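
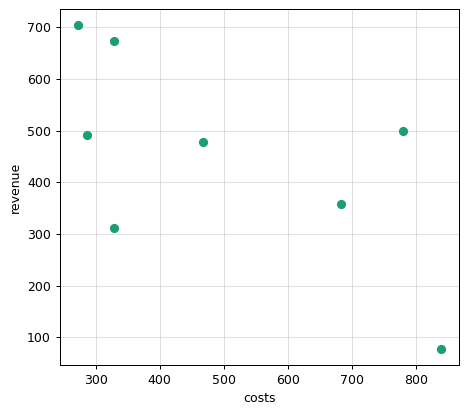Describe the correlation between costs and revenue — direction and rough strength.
negative, moderate

Points are negatively correlated; moderate (|r| ≈ 0.6).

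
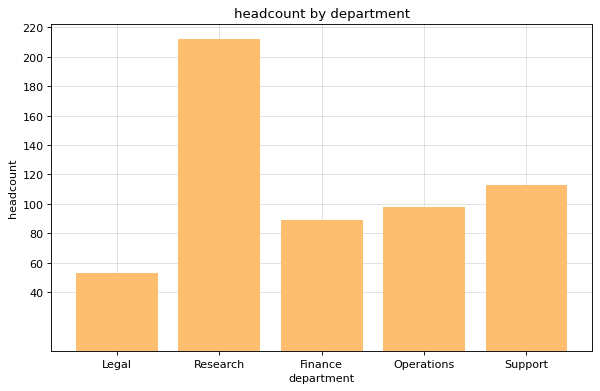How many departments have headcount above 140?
Above 140: Research.

1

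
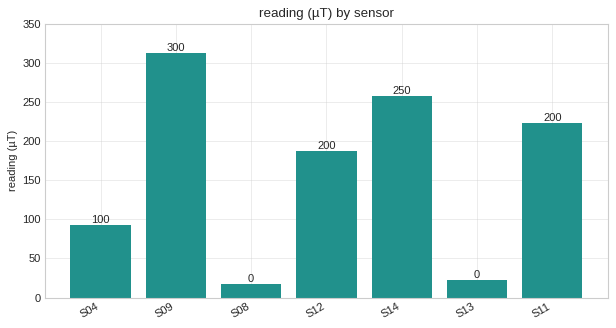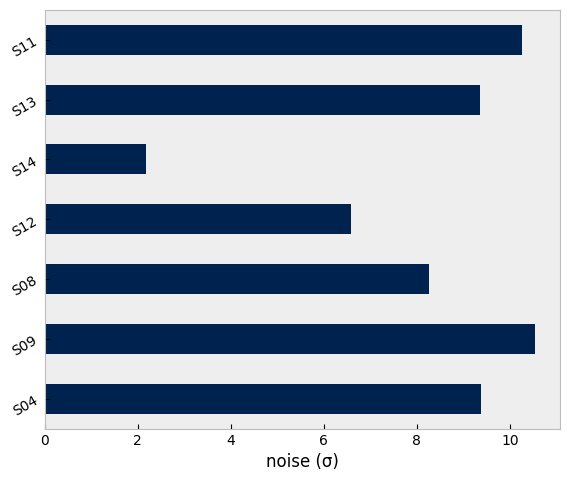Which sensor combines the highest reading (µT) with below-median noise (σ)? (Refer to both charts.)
S14

Chart 2 median noise (σ) ≈ 9; below-median sensors: S08, S12, S14. Among those, S14 has the highest reading (µT) (≈ 250).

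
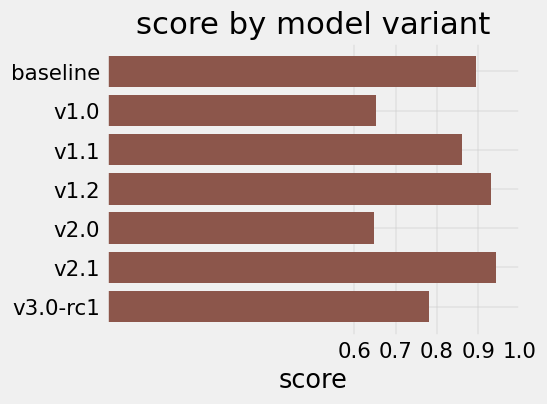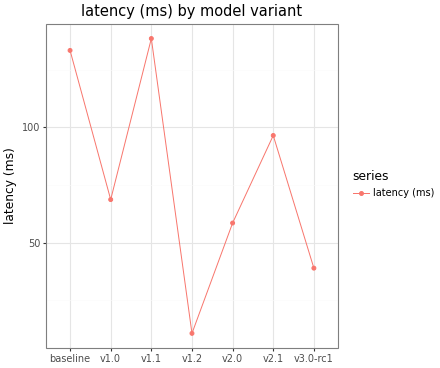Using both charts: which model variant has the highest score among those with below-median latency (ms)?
Chart 2 median latency (ms) ≈ 60; below-median model variants: v1.2, v2.0, v3.0-rc1. Among those, v1.2 has the highest score (≈ 0.9).

v1.2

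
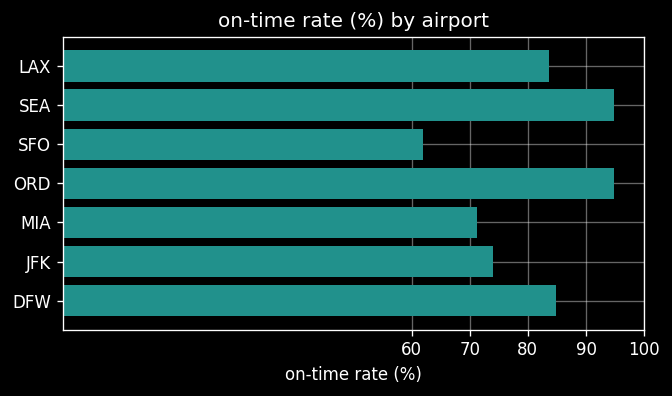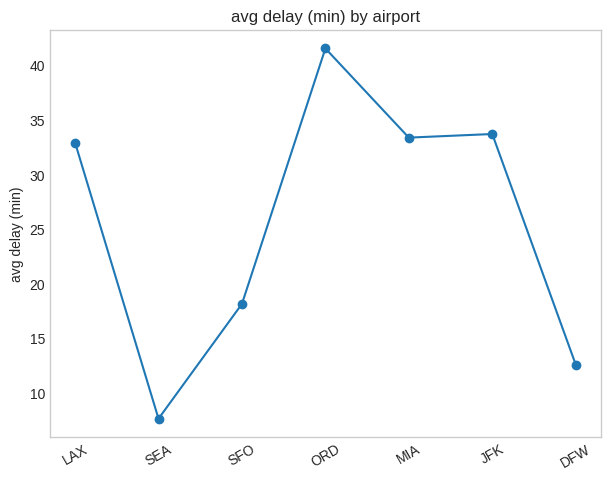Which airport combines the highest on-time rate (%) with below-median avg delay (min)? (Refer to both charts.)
SEA

Chart 2 median avg delay (min) ≈ 35; below-median airports: SEA, SFO, DFW. Among those, SEA has the highest on-time rate (%) (≈ 90).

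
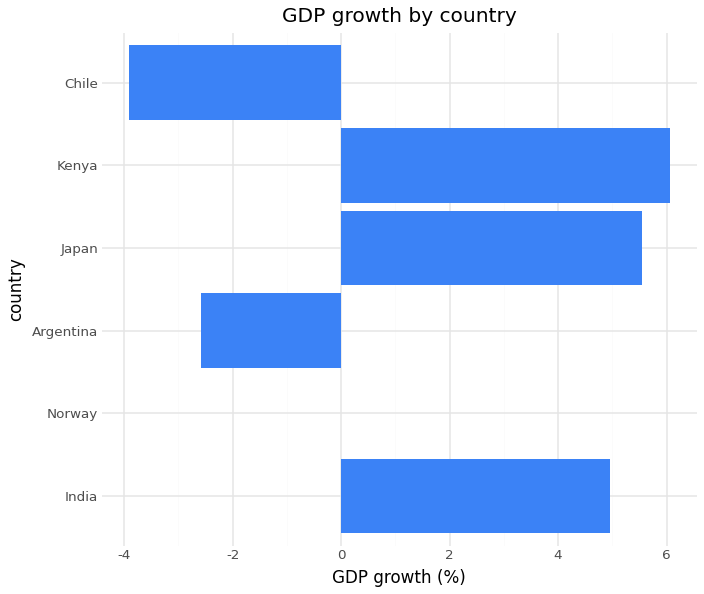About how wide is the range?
Max Kenya ≈ 6, min Chile ≈ -4; range ≈ 10.

≈ 10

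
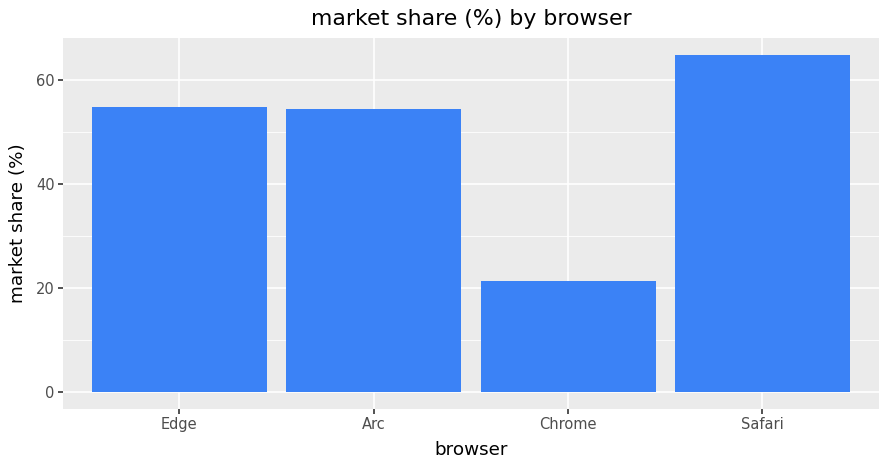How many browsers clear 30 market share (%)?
3

Above 30: Edge, Arc, Safari.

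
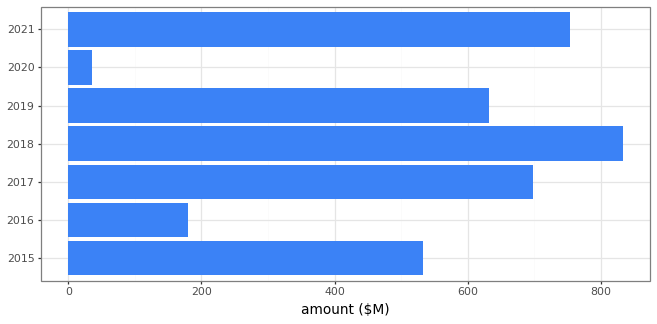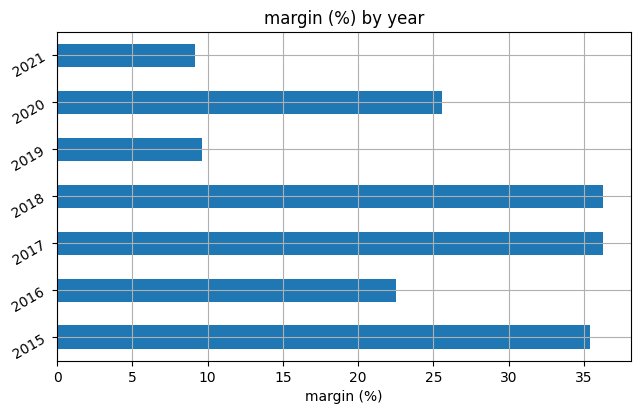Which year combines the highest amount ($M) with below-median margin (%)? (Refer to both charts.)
2021

Chart 2 median margin (%) ≈ 25; below-median years: 2016, 2019, 2021. Among those, 2021 has the highest amount ($M) (≈ 800).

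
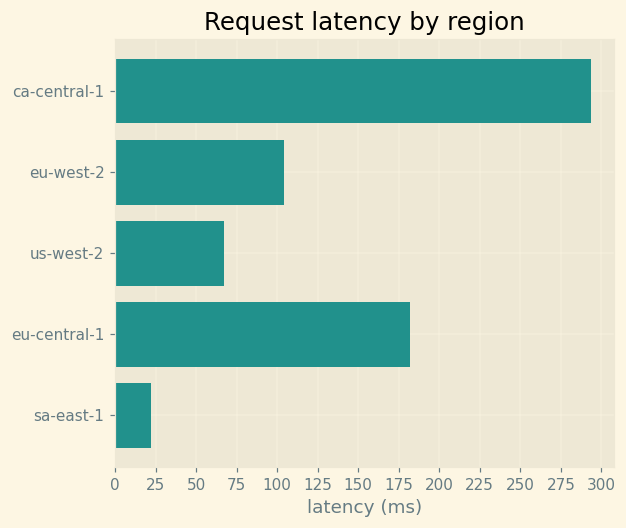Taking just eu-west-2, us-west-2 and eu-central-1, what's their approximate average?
≈ 117

(100 + 75 + 175) / 3 ≈ 117.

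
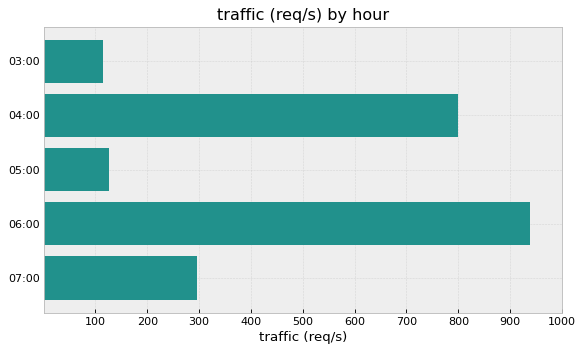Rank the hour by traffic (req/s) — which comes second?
04:00

Top 3: 06:00 ≈ 900, 04:00 ≈ 800, 07:00 ≈ 300.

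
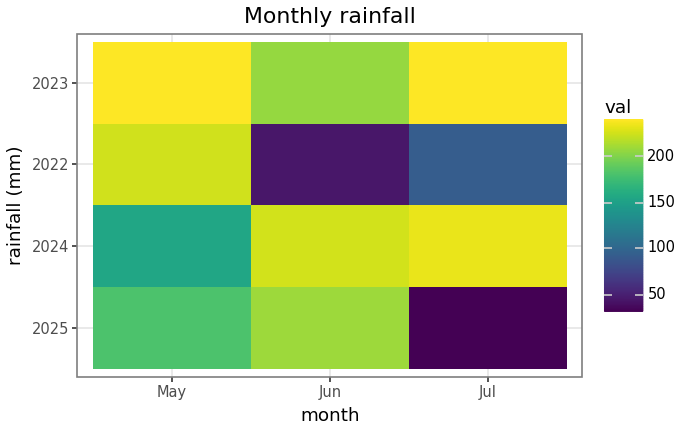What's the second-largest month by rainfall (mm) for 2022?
Top 3 for 2022: May ≈ 220, Jul ≈ 100, Jun ≈ 40.

Jul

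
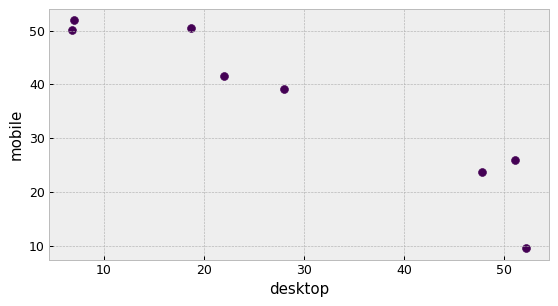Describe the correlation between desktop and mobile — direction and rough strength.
Points are negatively correlated; strong (|r| ≈ 0.9).

negative, strong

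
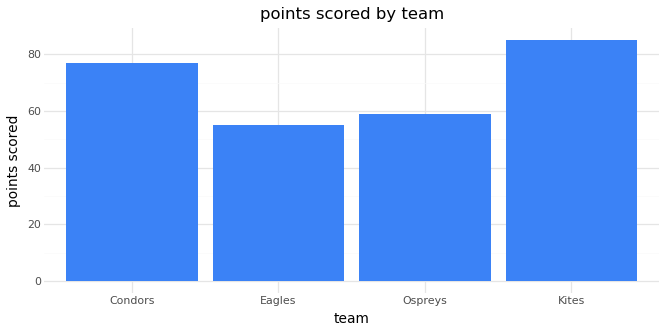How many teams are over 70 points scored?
Above 70: Condors, Kites.

2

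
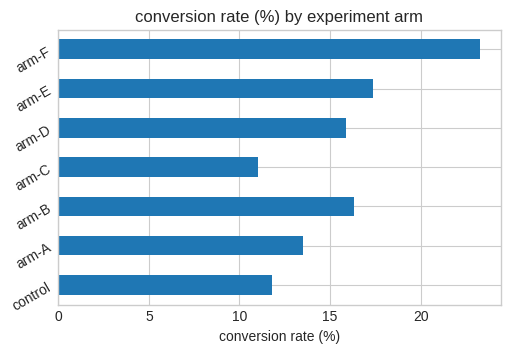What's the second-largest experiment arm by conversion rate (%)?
arm-E

Top 3: arm-F ≈ 24, arm-E ≈ 18, arm-B ≈ 16.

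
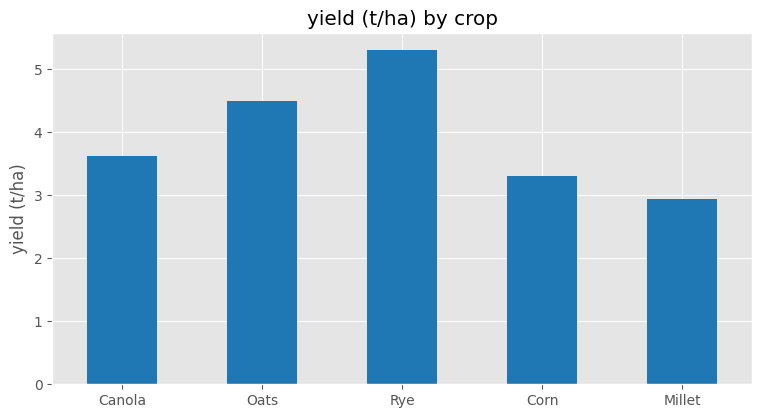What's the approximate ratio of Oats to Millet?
≈ 1.5×

Oats ≈ 4.5, Millet ≈ 3.0; 4.5/3.0 ≈ 1.5.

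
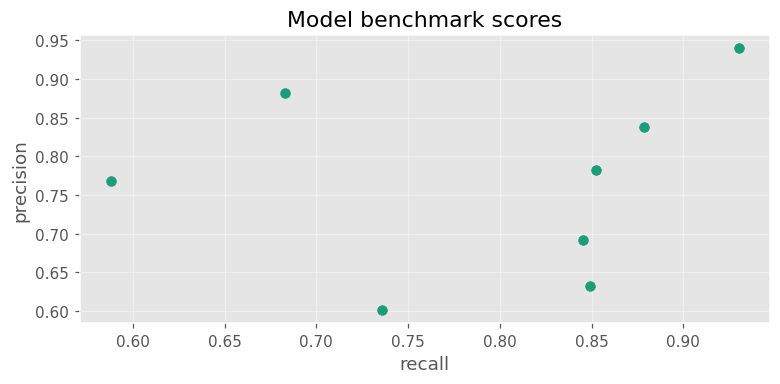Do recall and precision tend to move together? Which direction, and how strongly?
Points are roughly uncorrelated; weak (|r| ≈ 0.2).

no clear correlation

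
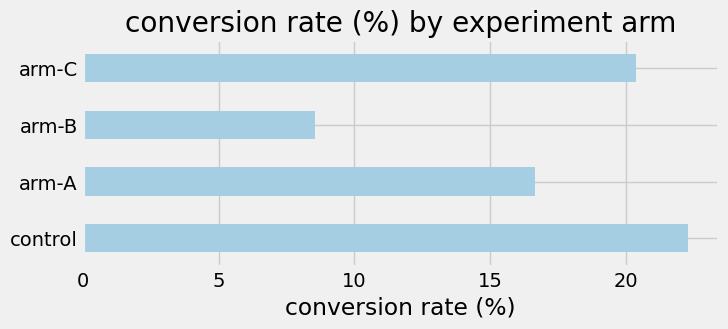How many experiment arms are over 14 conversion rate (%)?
Above 14: control, arm-A, arm-C.

3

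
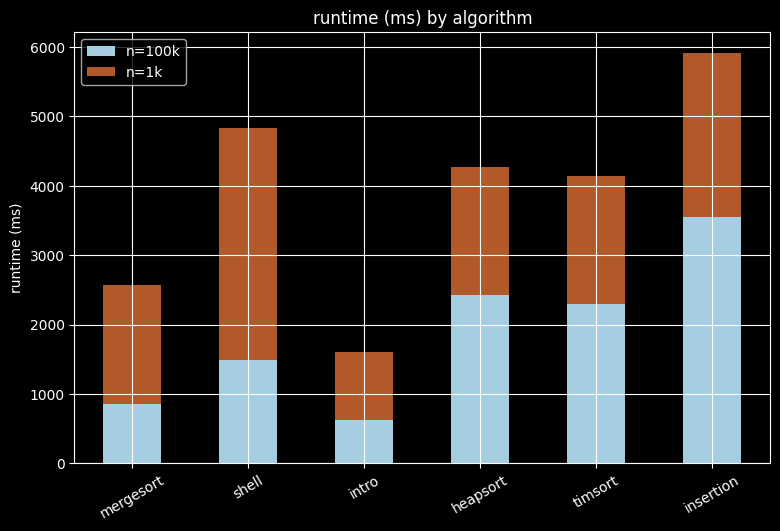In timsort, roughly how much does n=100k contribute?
n=100k top ≈ 2500, bottom ≈ 0; segment ≈ 2500.

≈ 2500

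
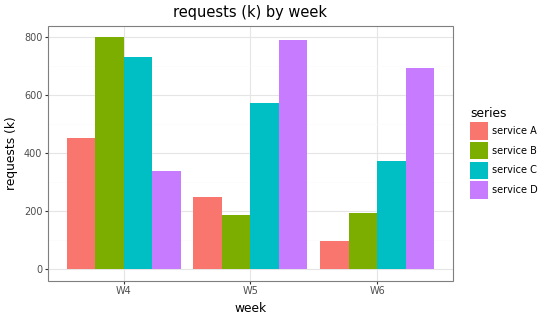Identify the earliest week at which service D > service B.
W5

W4: service D ≈ 300 vs service B ≈ 800 (not yet); W5: service D ≈ 800 vs service B ≈ 200 (first crossover).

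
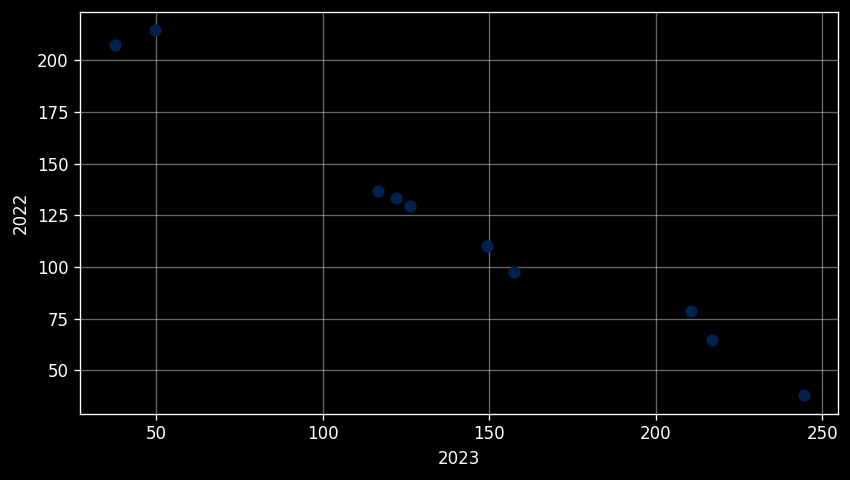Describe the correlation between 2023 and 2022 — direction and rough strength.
negative, strong

Points are negatively correlated; strong (|r| ≈ 1.0).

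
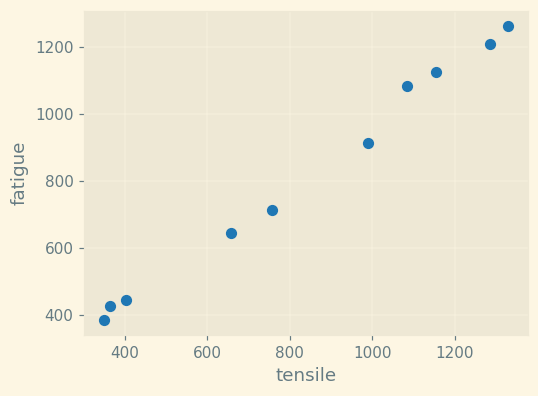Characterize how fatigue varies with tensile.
Points are positively correlated; strong (|r| ≈ 1.0).

positive, strong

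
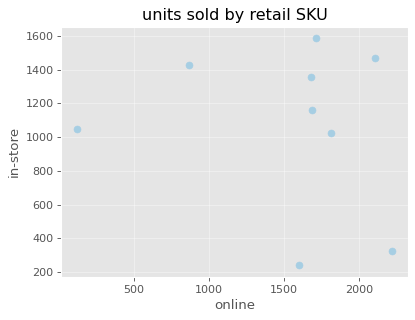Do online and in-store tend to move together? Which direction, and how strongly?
no clear correlation

Points are roughly uncorrelated; weak (|r| ≈ 0.2).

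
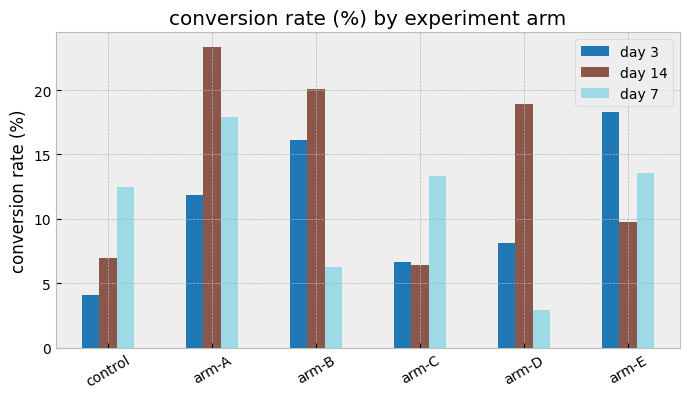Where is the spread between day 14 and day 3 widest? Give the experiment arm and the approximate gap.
arm-A: day 14 ≈ 24, day 3 ≈ 12 → gap ≈ 12. Next-largest (arm-D) is only ≈ 10.

arm-A, ≈ 12 %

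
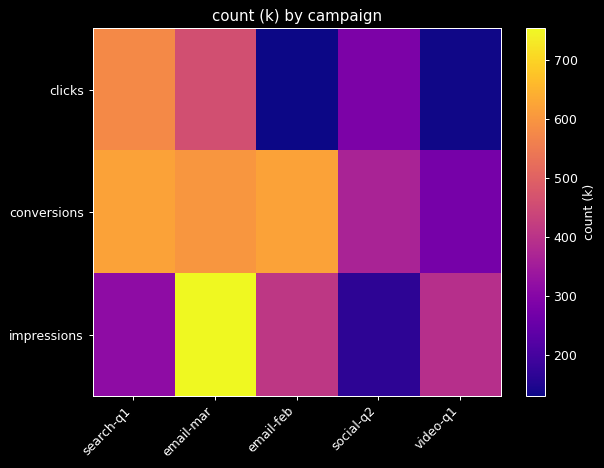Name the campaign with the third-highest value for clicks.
social-q2

Top 4 for clicks: search-q1 ≈ 600, email-mar ≈ 500, social-q2 ≈ 300, video-q1 ≈ 100.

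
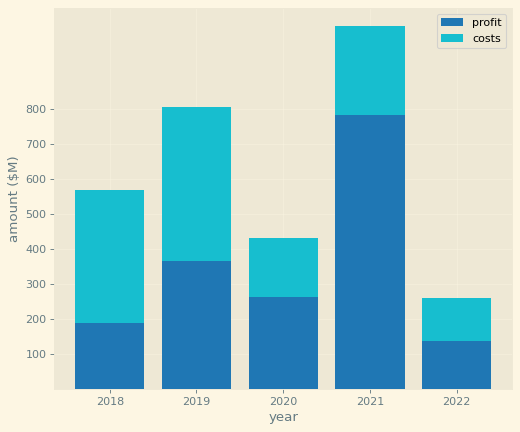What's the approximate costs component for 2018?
costs top ≈ 600, bottom ≈ 200; segment ≈ 400.

≈ 400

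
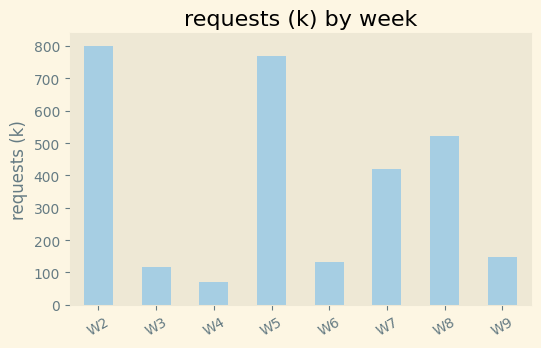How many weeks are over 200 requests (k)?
Above 200: W2, W5, W7, W8.

4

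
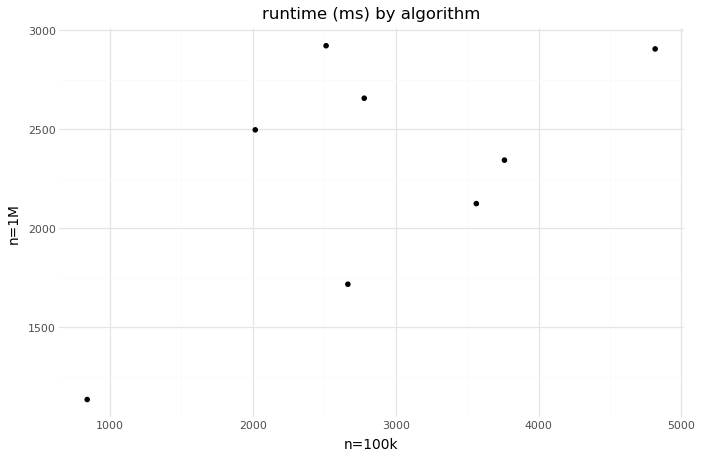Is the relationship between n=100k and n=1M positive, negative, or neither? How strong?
positive, moderate

Points are positively correlated; moderate (|r| ≈ 0.6).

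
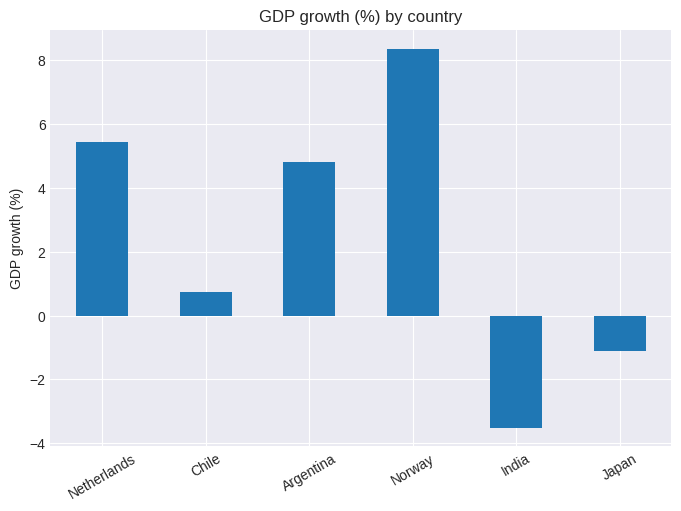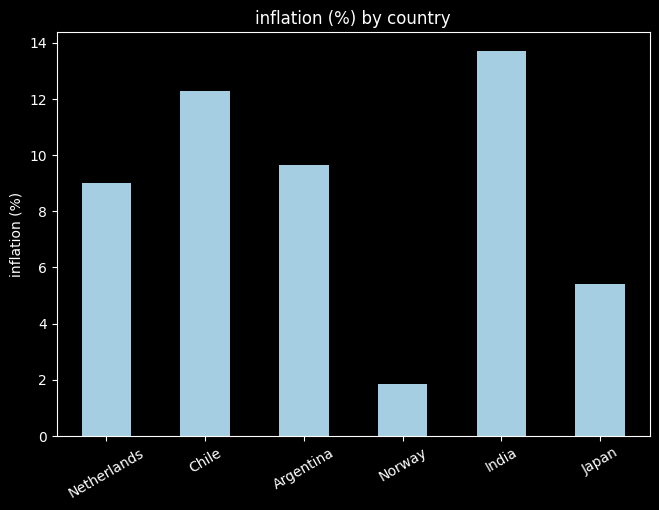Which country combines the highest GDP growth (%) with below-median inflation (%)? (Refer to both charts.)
Norway

Chart 2 median inflation (%) ≈ 10; below-median countries: Netherlands, Norway, Japan. Among those, Norway has the highest GDP growth (%) (≈ 8).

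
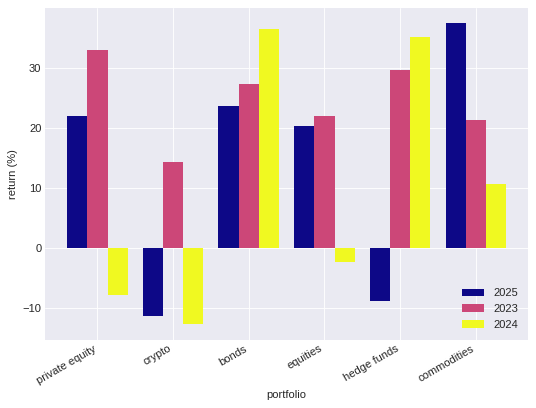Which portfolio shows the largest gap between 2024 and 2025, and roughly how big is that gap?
hedge funds: 2024 ≈ 35, 2025 ≈ -10 → gap ≈ 45. Next-largest (private equity) is only ≈ 30.

hedge funds, ≈ 45 %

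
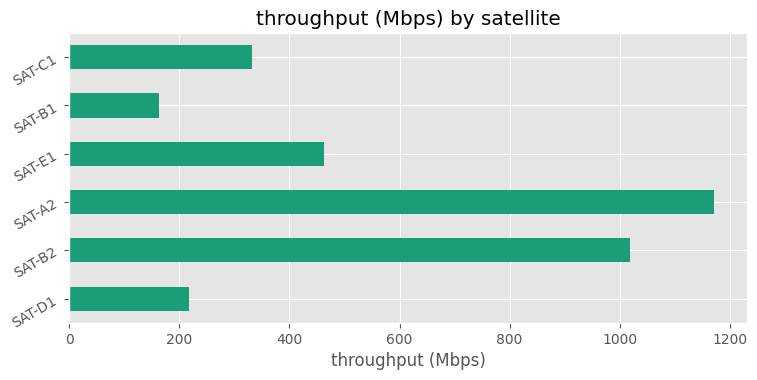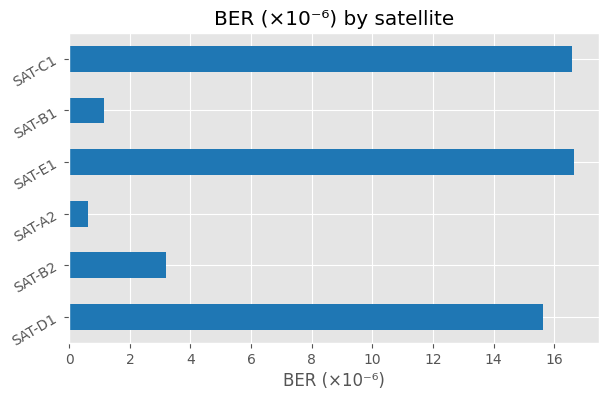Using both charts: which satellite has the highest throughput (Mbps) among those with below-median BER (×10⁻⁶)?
SAT-A2

Chart 2 median BER (×10⁻⁶) ≈ 10; below-median satellites: SAT-B2, SAT-A2, SAT-B1. Among those, SAT-A2 has the highest throughput (Mbps) (≈ 1200).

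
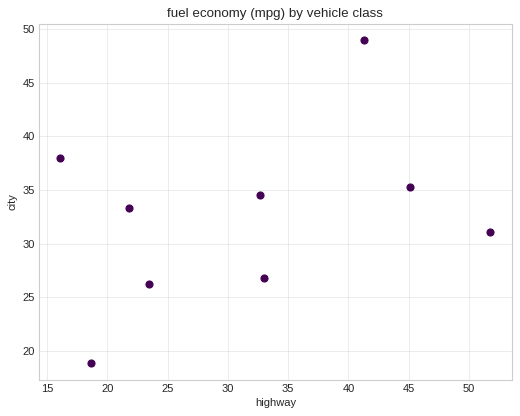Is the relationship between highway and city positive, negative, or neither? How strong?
positive, weak

Points are positively correlated; weak (|r| ≈ 0.3).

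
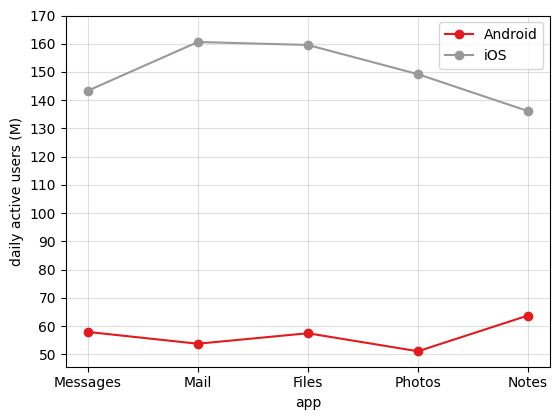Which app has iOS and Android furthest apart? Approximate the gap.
Mail: iOS ≈ 160, Android ≈ 50 → gap ≈ 110. Next-largest (Files) is only ≈ 100.

Mail, ≈ 110 M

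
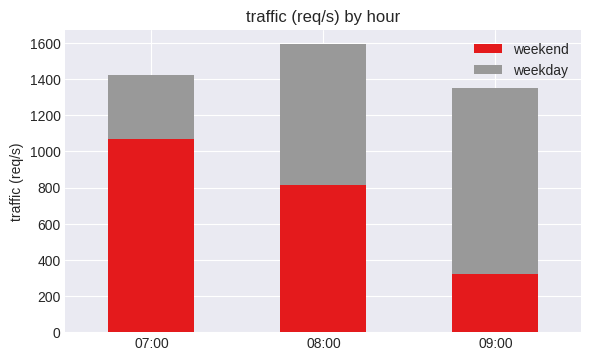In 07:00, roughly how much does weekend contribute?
weekend top ≈ 1000, bottom ≈ 0; segment ≈ 1000.

≈ 1000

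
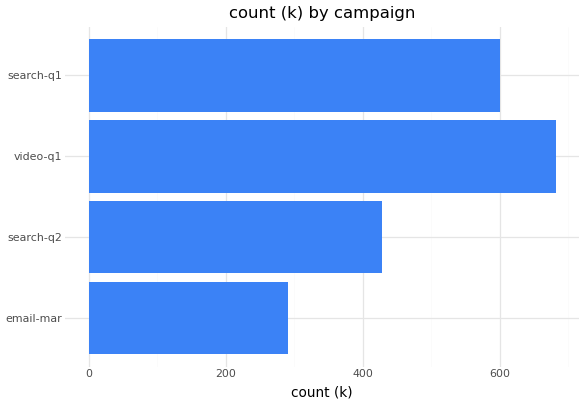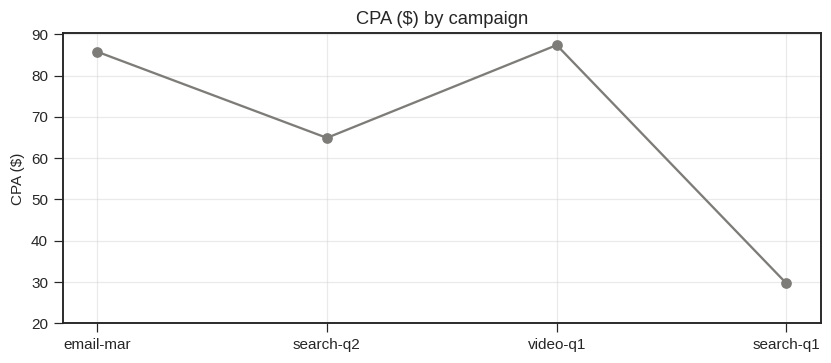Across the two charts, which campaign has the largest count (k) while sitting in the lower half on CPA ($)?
search-q1

Chart 2 median CPA ($) ≈ 80; below-median campaigns: search-q2, search-q1. Among those, search-q1 has the highest count (k) (≈ 600).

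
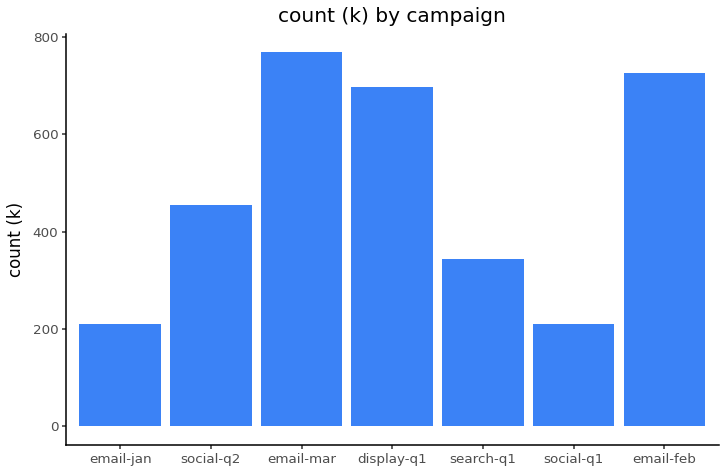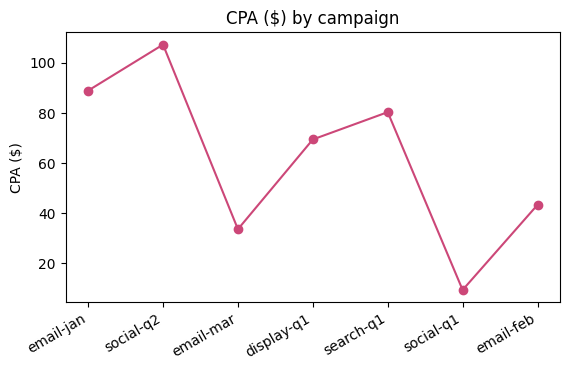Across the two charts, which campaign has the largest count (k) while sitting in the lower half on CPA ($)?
email-mar

Chart 2 median CPA ($) ≈ 70; below-median campaigns: email-mar, social-q1, email-feb. Among those, email-mar has the highest count (k) (≈ 800).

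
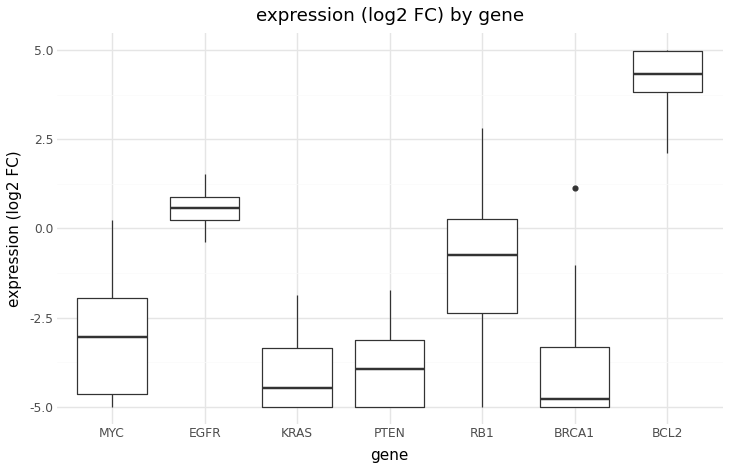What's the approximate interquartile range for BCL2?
≈ 1

Q3 ≈ 5, Q1 ≈ 4; IQR ≈ 1.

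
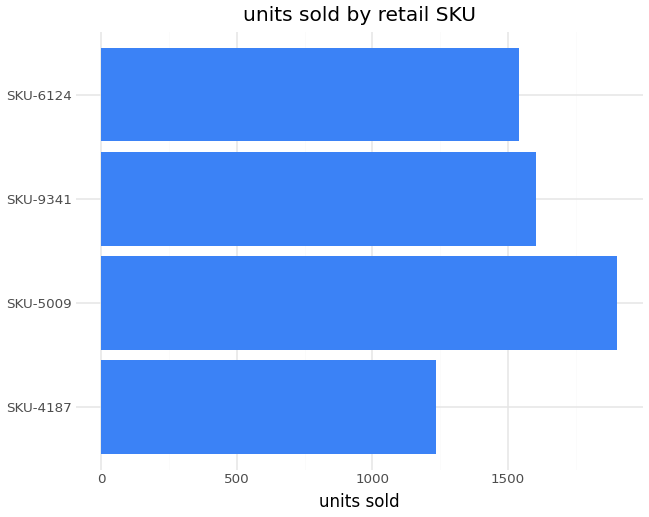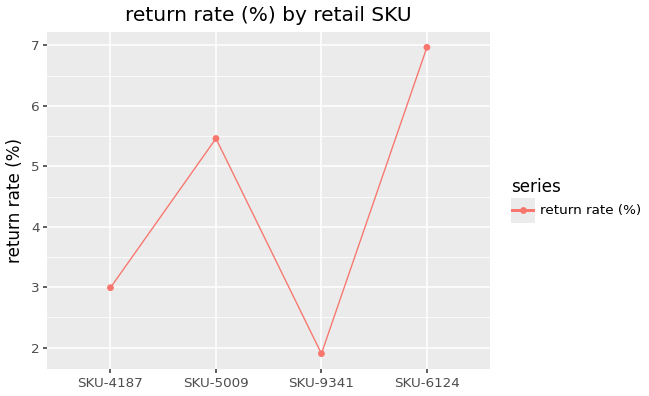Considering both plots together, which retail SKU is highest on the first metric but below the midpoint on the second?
SKU-9341

Chart 2 median return rate (%) ≈ 4; below-median retail SKUs: SKU-4187, SKU-9341. Among those, SKU-9341 has the highest units sold (≈ 1600).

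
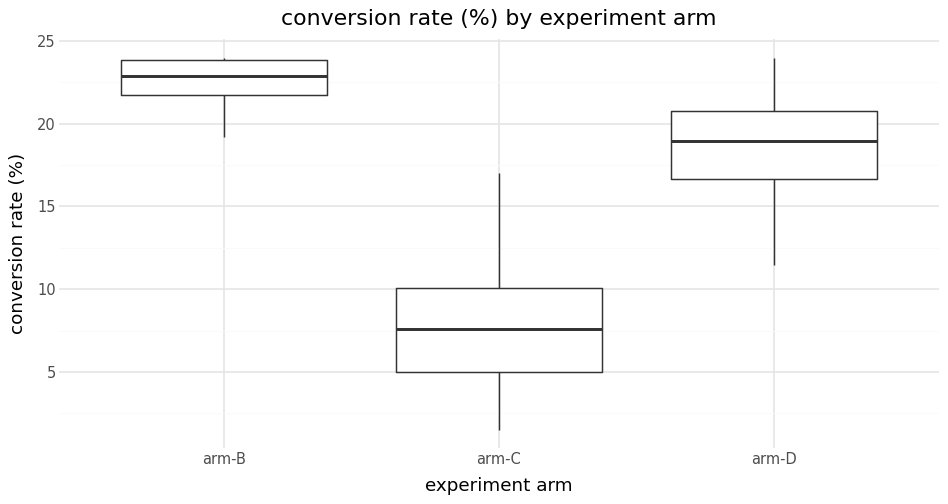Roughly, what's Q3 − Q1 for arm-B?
Q3 ≈ 24, Q1 ≈ 22; IQR ≈ 2.

≈ 2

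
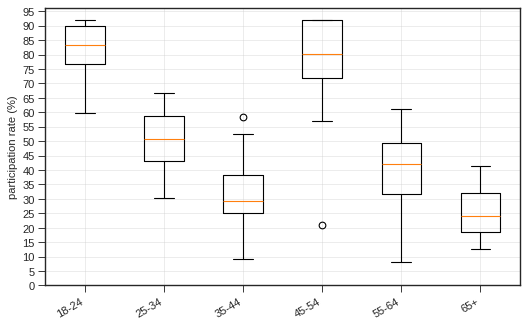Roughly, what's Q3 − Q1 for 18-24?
≈ 15

Q3 ≈ 90, Q1 ≈ 75; IQR ≈ 15.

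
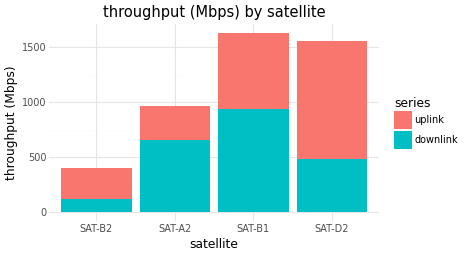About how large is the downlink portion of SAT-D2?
≈ 400

downlink top ≈ 400, bottom ≈ 0; segment ≈ 400.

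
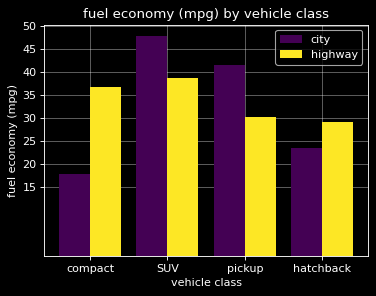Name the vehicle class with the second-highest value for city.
pickup

Top 3 for city: SUV ≈ 50, pickup ≈ 40, hatchback ≈ 25.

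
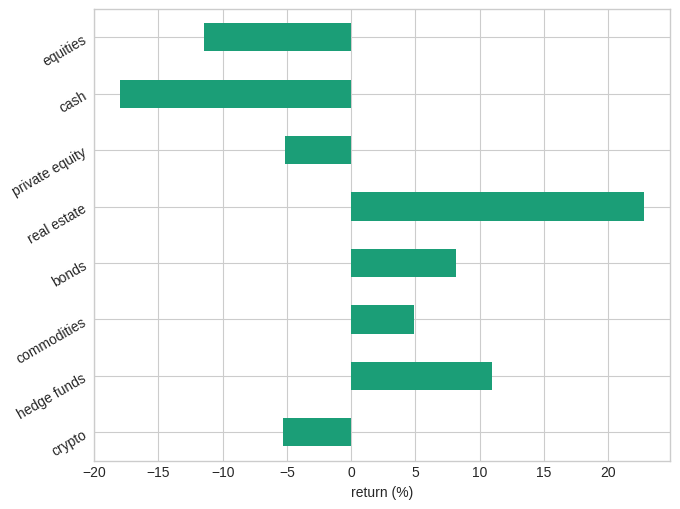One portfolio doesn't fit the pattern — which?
real estate

real estate ≈ 25; the rest sit between ≈ -20 and ≈ 10.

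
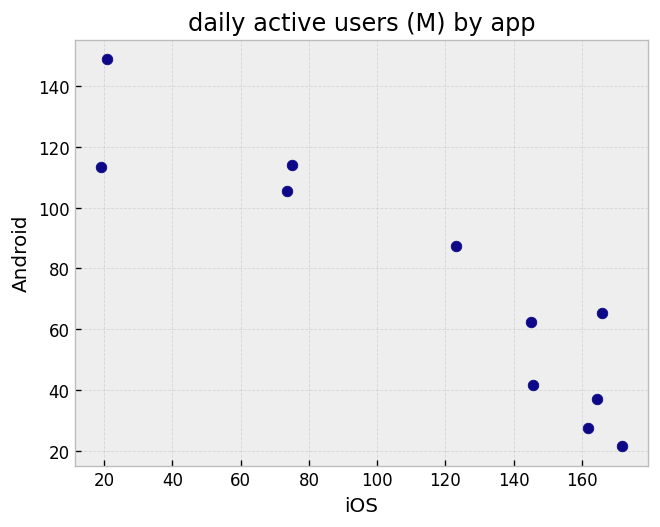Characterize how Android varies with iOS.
negative, strong

Points are negatively correlated; strong (|r| ≈ 0.9).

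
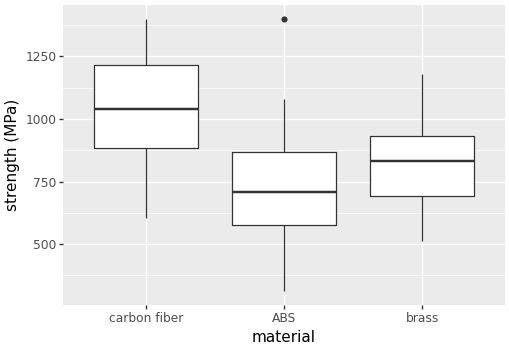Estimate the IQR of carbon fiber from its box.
≈ 300

Q3 ≈ 1200, Q1 ≈ 900; IQR ≈ 300.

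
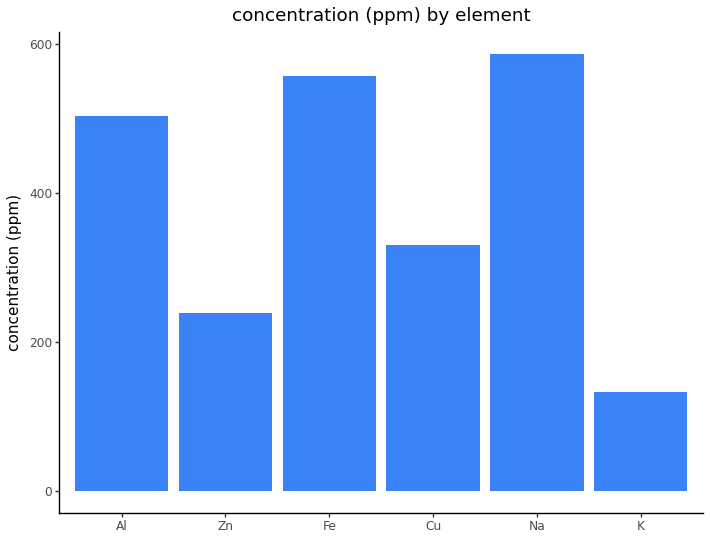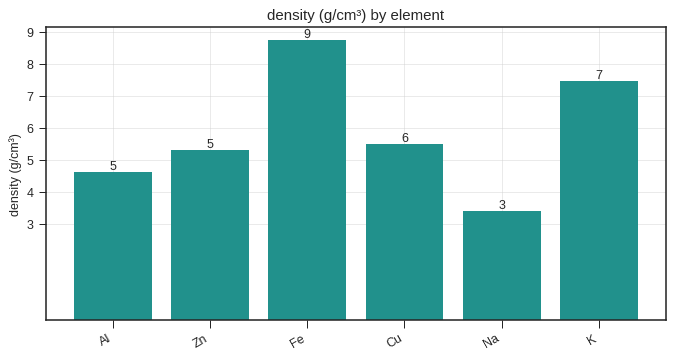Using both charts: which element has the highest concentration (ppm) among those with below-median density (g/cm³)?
Chart 2 median density (g/cm³) ≈ 5; below-median elements: Al, Zn, Na. Among those, Na has the highest concentration (ppm) (≈ 600).

Na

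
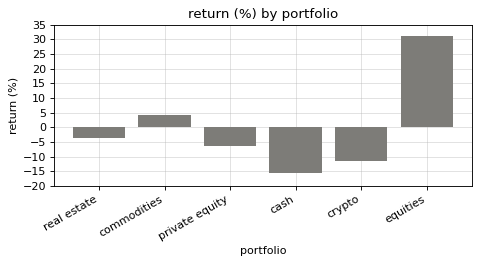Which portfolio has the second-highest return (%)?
Top 3: equities ≈ 30, commodities ≈ 5, real estate ≈ -5.

commodities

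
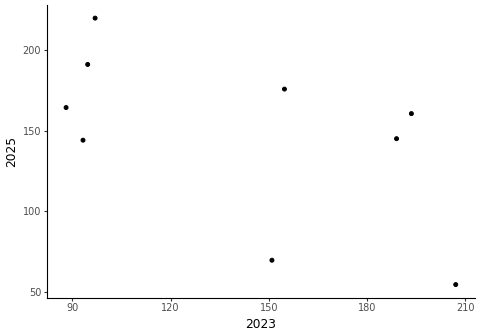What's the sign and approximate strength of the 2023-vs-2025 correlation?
negative, moderate

Points are negatively correlated; moderate (|r| ≈ 0.6).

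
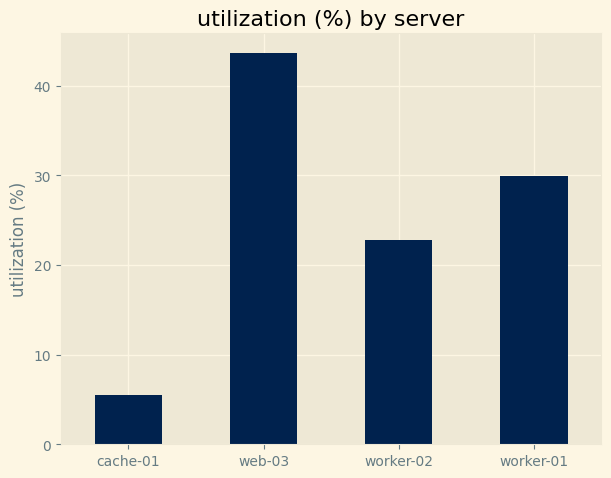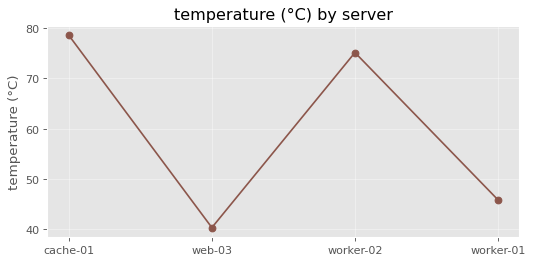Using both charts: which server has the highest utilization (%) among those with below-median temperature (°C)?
web-03

Chart 2 median temperature (°C) ≈ 60; below-median servers: web-03, worker-01. Among those, web-03 has the highest utilization (%) (≈ 45).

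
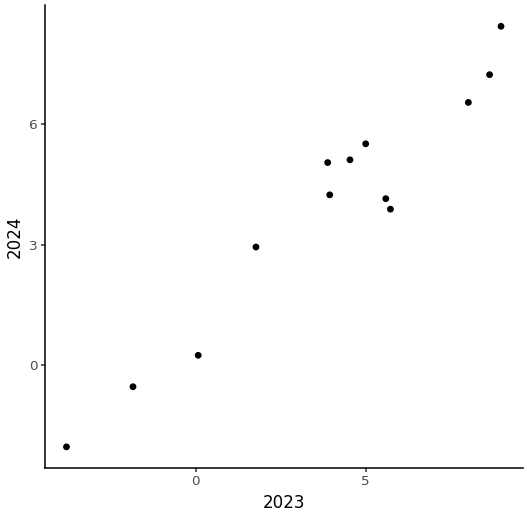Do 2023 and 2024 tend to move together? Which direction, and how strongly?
positive, strong

Points are positively correlated; strong (|r| ≈ 1.0).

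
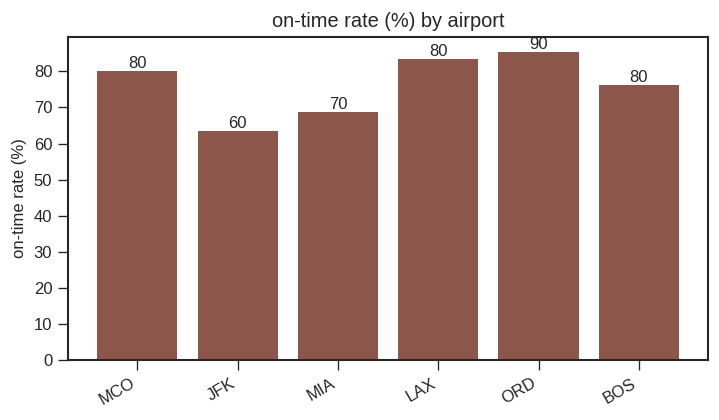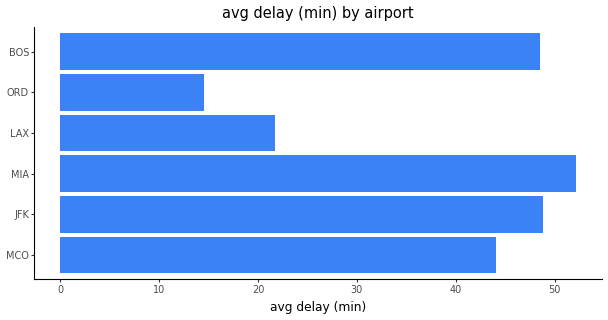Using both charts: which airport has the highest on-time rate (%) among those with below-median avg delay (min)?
ORD

Chart 2 median avg delay (min) ≈ 45; below-median airports: MCO, LAX, ORD. Among those, ORD has the highest on-time rate (%) (≈ 90).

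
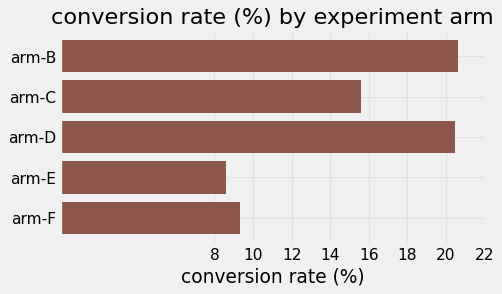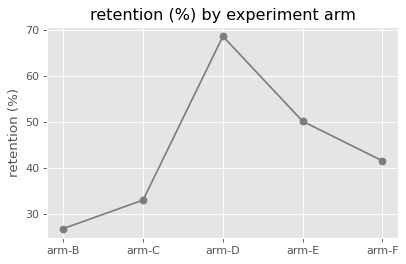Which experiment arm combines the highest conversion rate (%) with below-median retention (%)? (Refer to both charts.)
arm-B

Chart 2 median retention (%) ≈ 40; below-median experiment arms: arm-B, arm-C. Among those, arm-B has the highest conversion rate (%) (≈ 20).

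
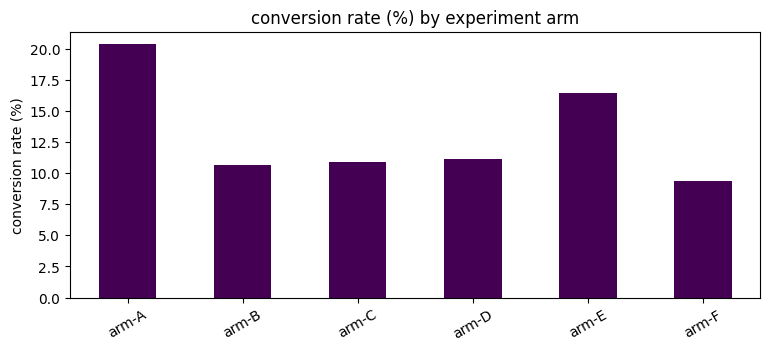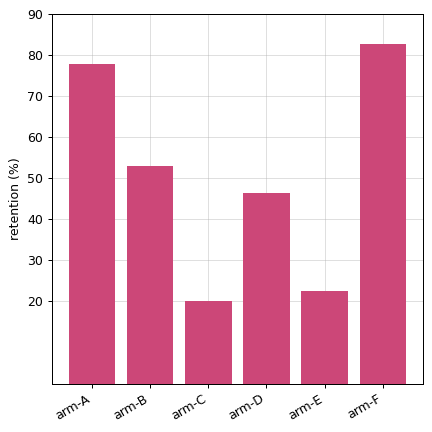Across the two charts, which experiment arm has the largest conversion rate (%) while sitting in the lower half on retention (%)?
arm-E

Chart 2 median retention (%) ≈ 50; below-median experiment arms: arm-C, arm-D, arm-E. Among those, arm-E has the highest conversion rate (%) (≈ 16).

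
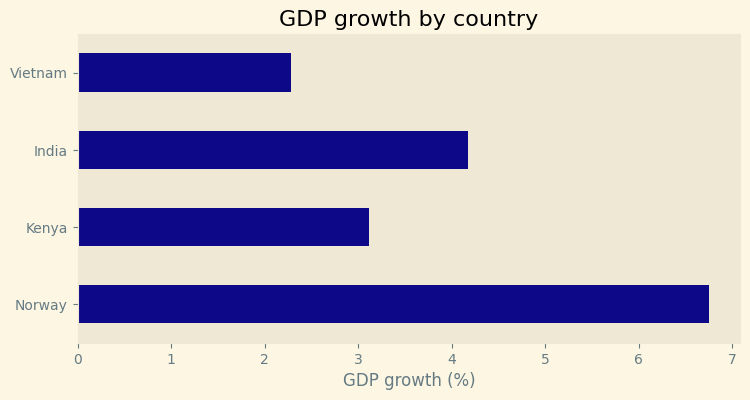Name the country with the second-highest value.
India

Top 3: Norway ≈ 7, India ≈ 4, Kenya ≈ 3.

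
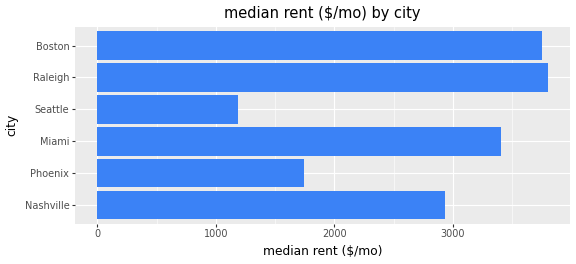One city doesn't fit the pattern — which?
Seattle

Seattle ≈ 1000; the rest sit between ≈ 1500 and ≈ 4000.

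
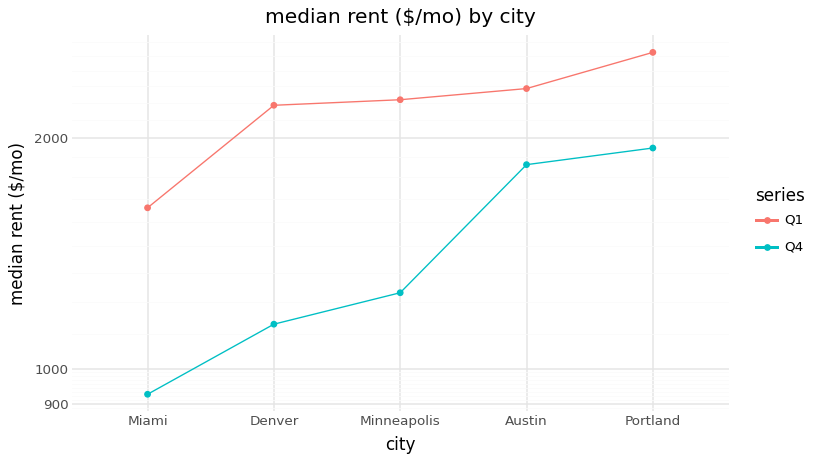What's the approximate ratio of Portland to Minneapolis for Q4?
Portland ≈ 2000, Minneapolis ≈ 1200; 2000/1200 ≈ 1.67.

≈ 1.67×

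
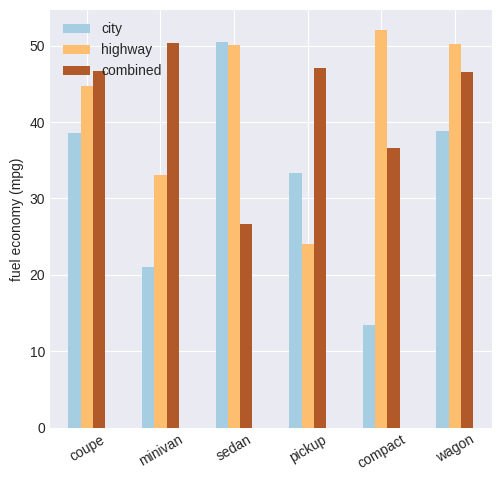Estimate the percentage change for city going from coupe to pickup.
≈ -12.5%

coupe ≈ 40, pickup ≈ 35; (35 − 40) / 40 ≈ -12.5%.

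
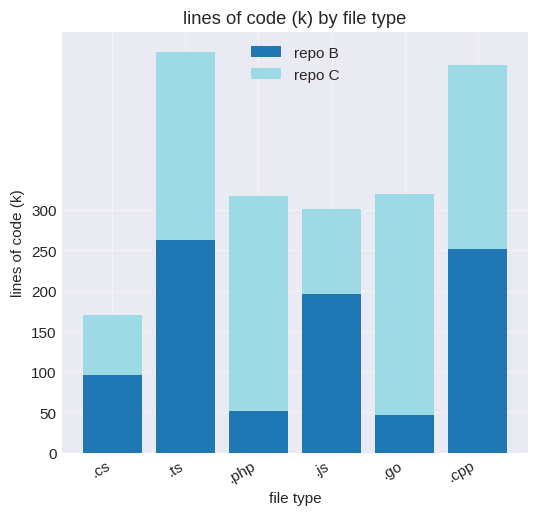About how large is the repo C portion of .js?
≈ 100

repo C top ≈ 300, bottom ≈ 200; segment ≈ 100.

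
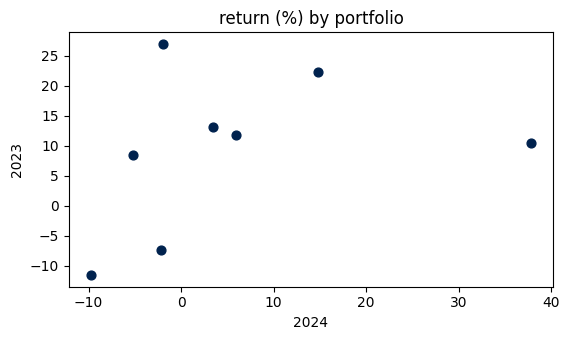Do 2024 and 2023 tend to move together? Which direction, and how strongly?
Points are positively correlated; weak (|r| ≈ 0.3).

positive, weak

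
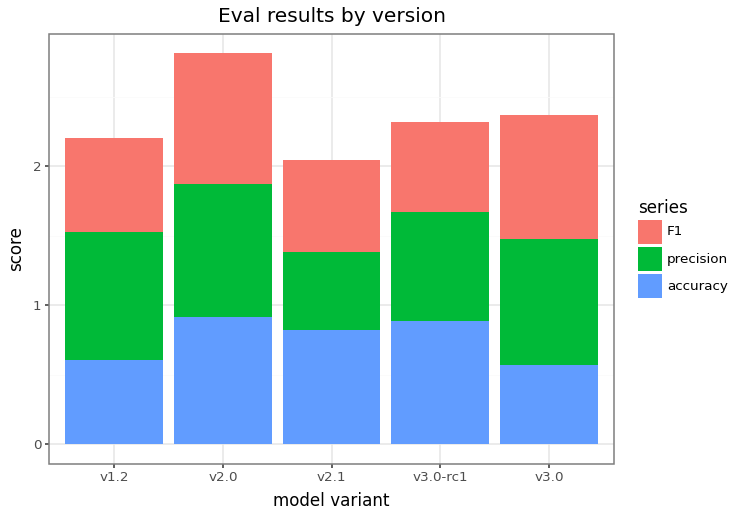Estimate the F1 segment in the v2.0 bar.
F1 top ≈ 3.0, bottom ≈ 2.0; segment ≈ 1.0.

≈ 1.0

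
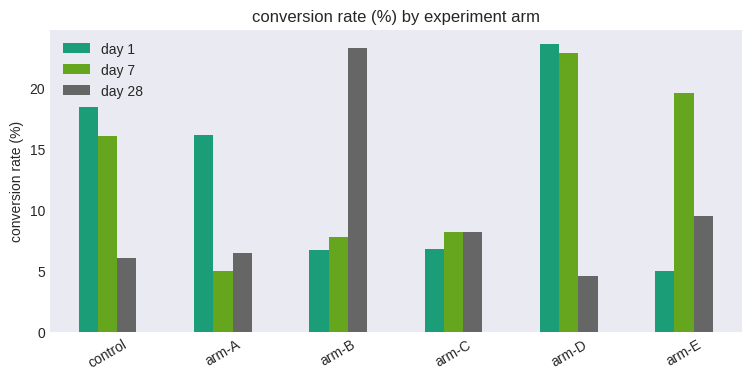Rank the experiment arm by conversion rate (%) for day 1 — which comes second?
control

Top 3 for day 1: arm-D ≈ 24, control ≈ 18, arm-A ≈ 16.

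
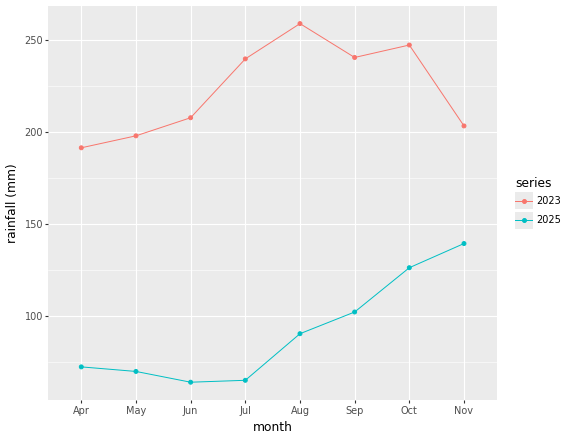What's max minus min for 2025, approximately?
≈ 80

Max Nov ≈ 140, min Jun ≈ 60; range ≈ 80.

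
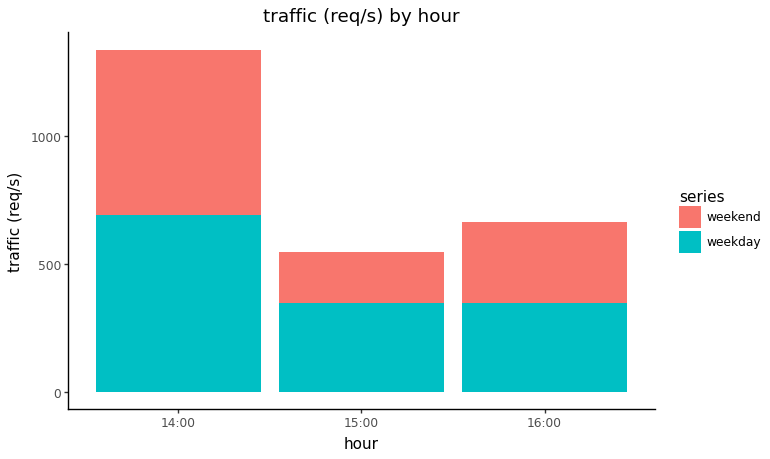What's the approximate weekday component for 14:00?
weekday top ≈ 600, bottom ≈ 0; segment ≈ 600.

≈ 600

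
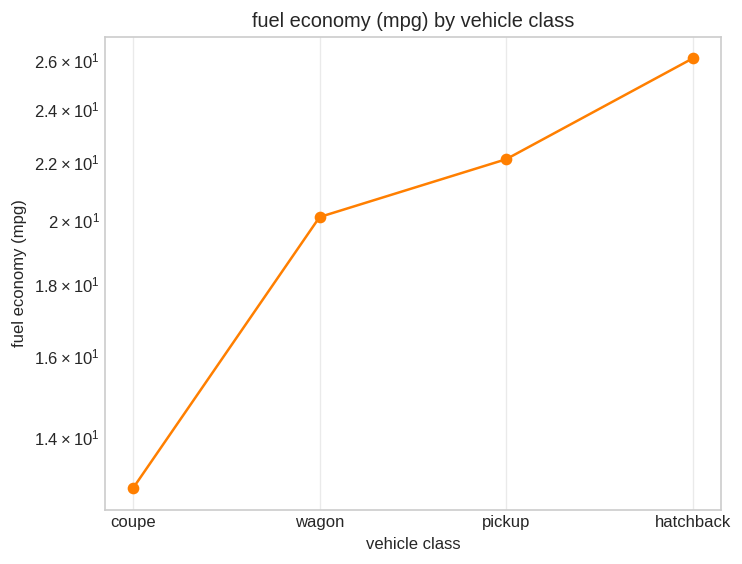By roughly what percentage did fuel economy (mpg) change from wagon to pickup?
wagon ≈ 20, pickup ≈ 22; (22 − 20) / 20 ≈ +10%.

≈ +10%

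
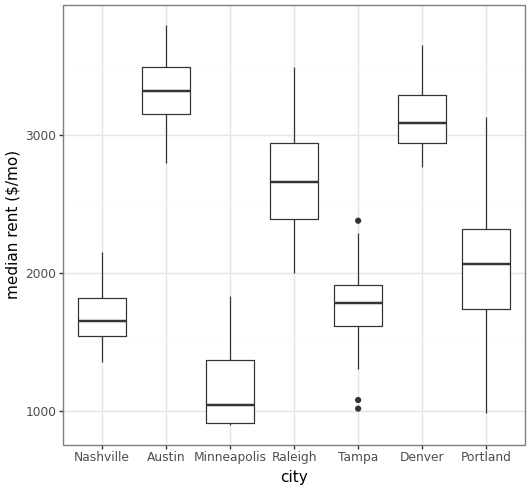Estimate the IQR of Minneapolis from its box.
≈ 400

Q3 ≈ 1400, Q1 ≈ 1000; IQR ≈ 400.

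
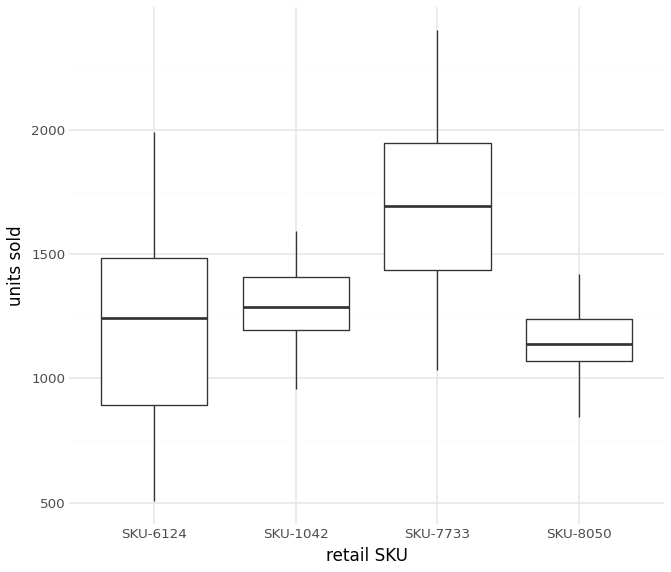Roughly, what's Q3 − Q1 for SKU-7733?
Q3 ≈ 1950, Q1 ≈ 1450; IQR ≈ 500.

≈ 500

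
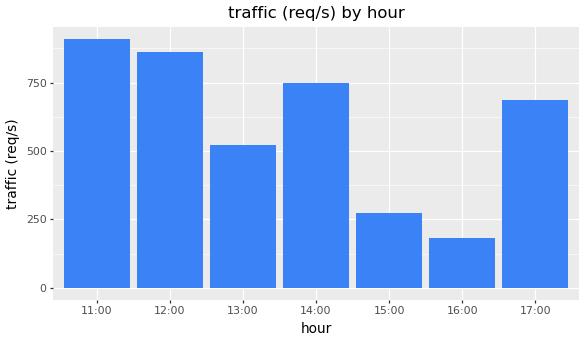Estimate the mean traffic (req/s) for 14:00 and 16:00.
≈ 450

(700 + 200) / 2 ≈ 450.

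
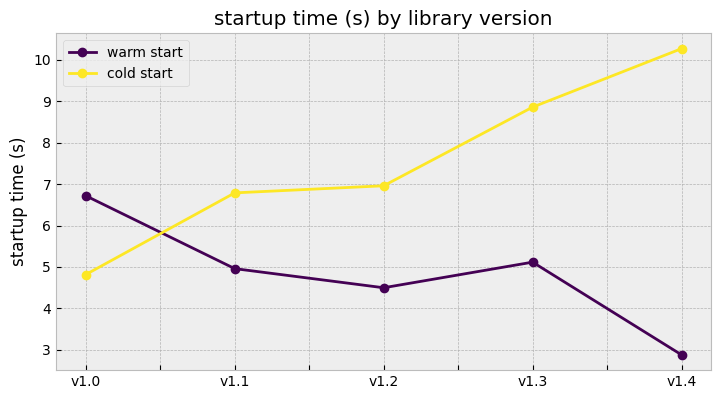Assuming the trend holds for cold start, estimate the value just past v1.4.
Last three: 7, 9, 10 → slope ≈ 1.5/step → next ≈ 11.5.

≈ 11.5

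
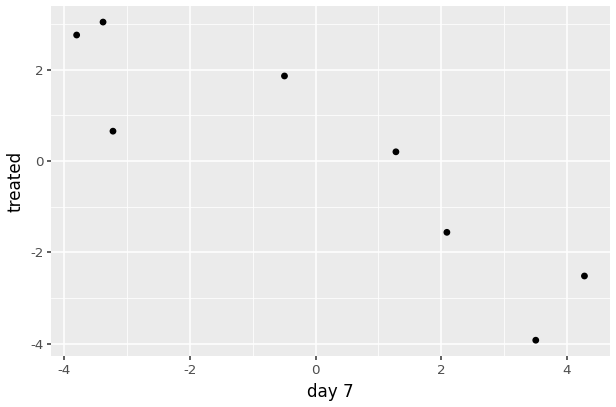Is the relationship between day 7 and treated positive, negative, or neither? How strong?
Points are negatively correlated; strong (|r| ≈ 0.9).

negative, strong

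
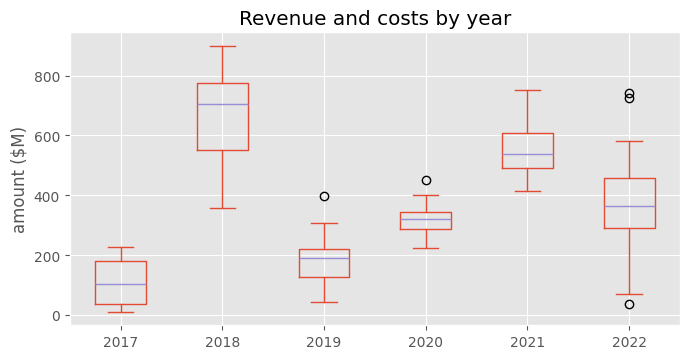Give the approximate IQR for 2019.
≈ 100

Q3 ≈ 200, Q1 ≈ 100; IQR ≈ 100.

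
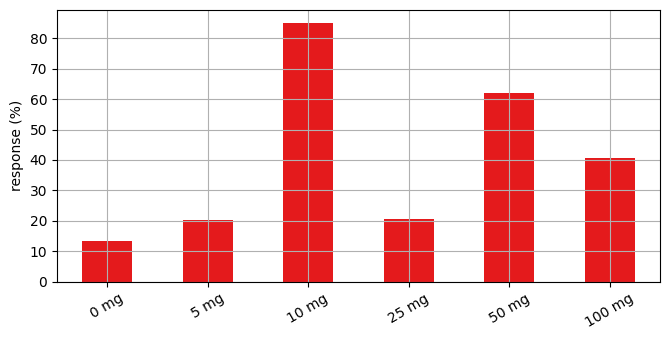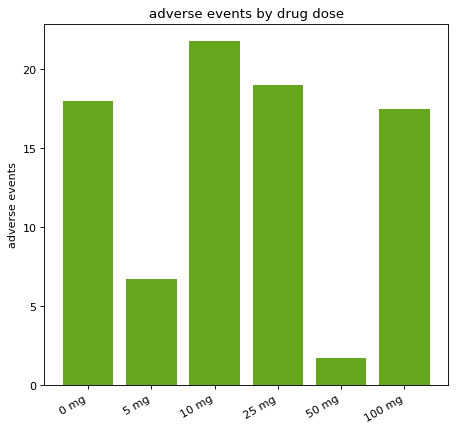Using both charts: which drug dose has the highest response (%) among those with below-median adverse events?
Chart 2 median adverse events ≈ 18; below-median drug doses: 5 mg, 50 mg, 100 mg. Among those, 50 mg has the highest response (%) (≈ 60).

50 mg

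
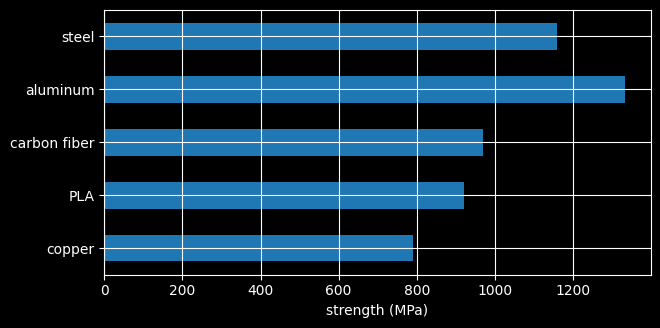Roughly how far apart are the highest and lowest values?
≈ 600

Max aluminum ≈ 1400, min copper ≈ 800; range ≈ 600.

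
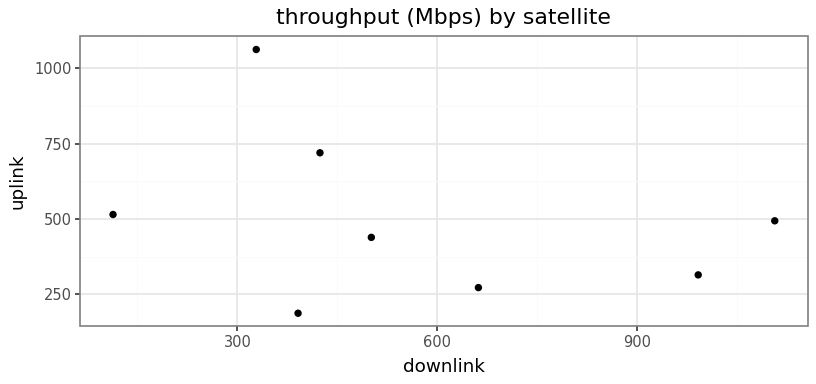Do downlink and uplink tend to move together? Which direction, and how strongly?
Points are negatively correlated; weak (|r| ≈ 0.3).

negative, weak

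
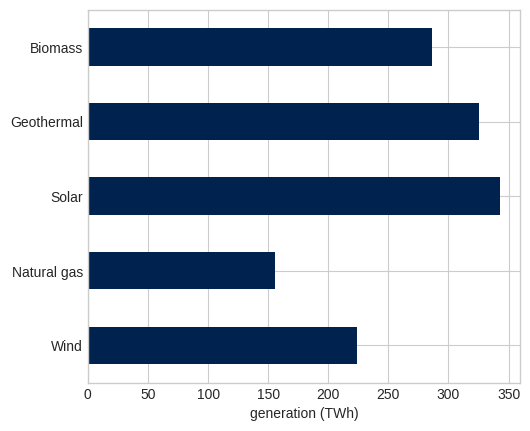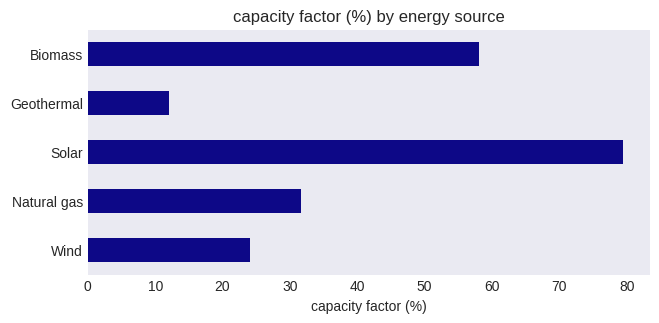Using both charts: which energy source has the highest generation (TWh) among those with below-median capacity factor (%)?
Chart 2 median capacity factor (%) ≈ 30; below-median energy sources: Wind, Geothermal. Among those, Geothermal has the highest generation (TWh) (≈ 350).

Geothermal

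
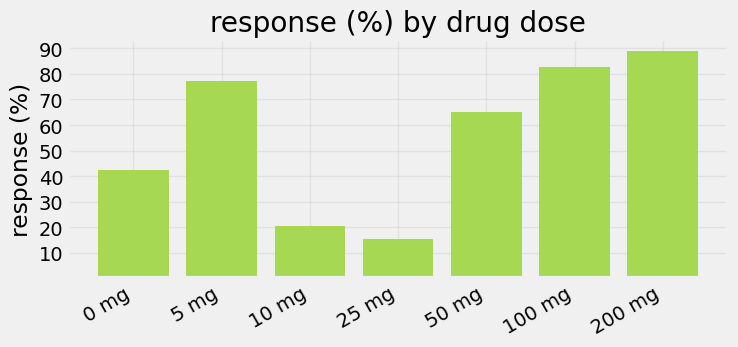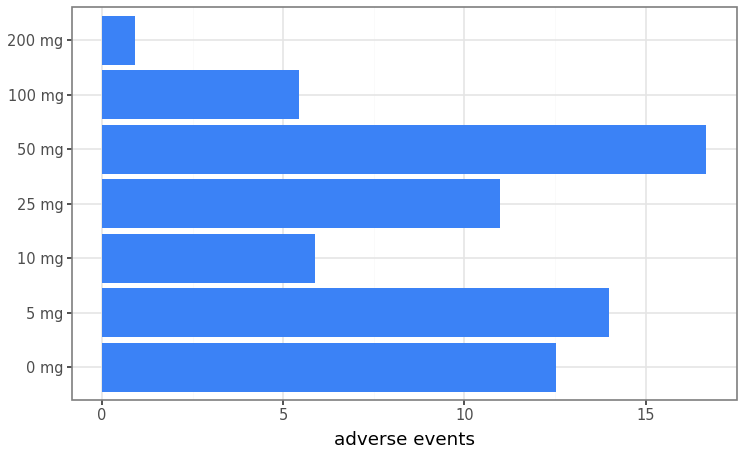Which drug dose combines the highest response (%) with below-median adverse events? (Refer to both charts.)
200 mg

Chart 2 median adverse events ≈ 10; below-median drug doses: 10 mg, 100 mg, 200 mg. Among those, 200 mg has the highest response (%) (≈ 90).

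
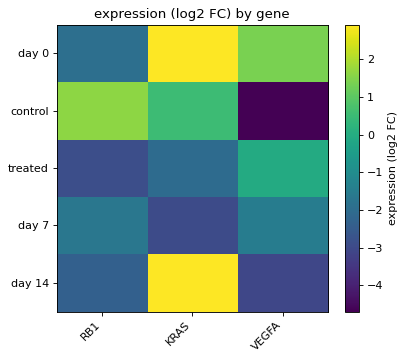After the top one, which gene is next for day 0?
Top 3 for day 0: KRAS ≈ 3, VEGFA ≈ 1, RB1 ≈ -2.

VEGFA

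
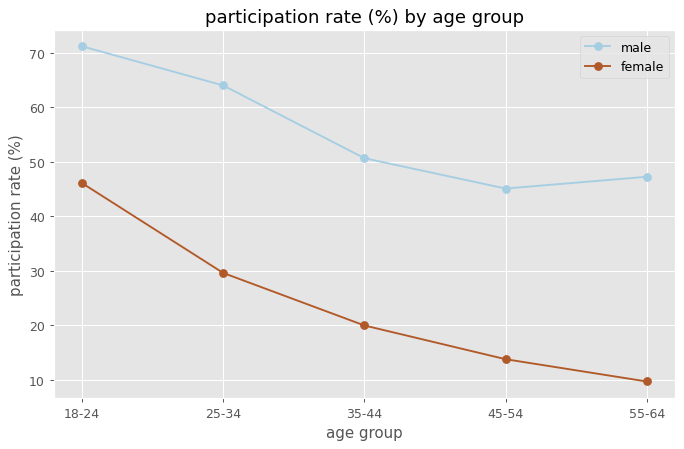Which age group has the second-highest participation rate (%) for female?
Top 3 for female: 18-24 ≈ 50, 25-34 ≈ 30, 35-44 ≈ 20.

25-34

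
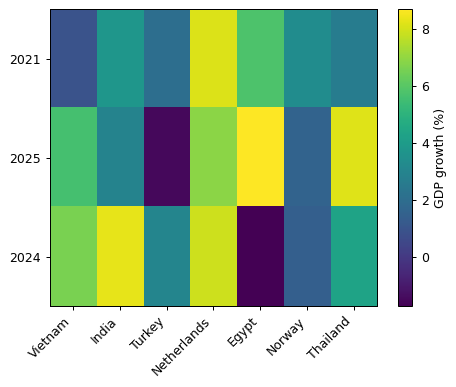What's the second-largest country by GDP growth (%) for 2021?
Top 3 for 2021: Netherlands ≈ 8, Egypt ≈ 6, India ≈ 4.

Egypt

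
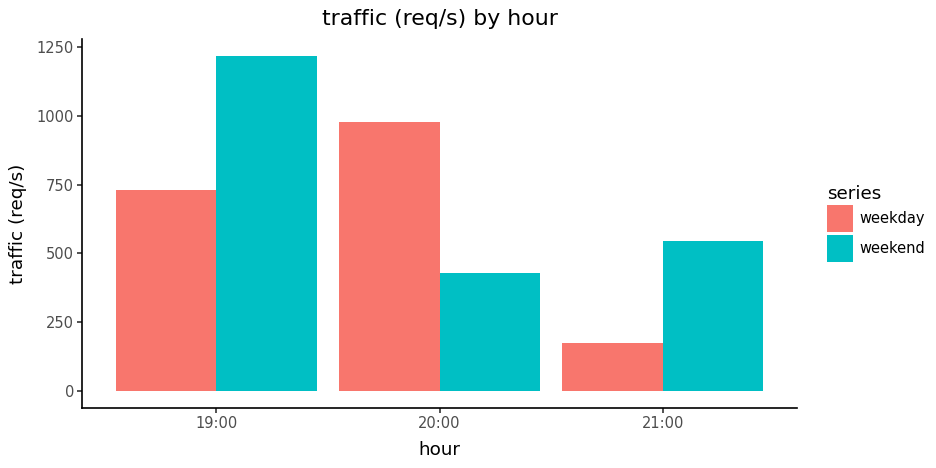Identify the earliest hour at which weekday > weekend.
20:00

19:00: weekday ≈ 800 vs weekend ≈ 1200 (not yet); 20:00: weekday ≈ 1000 vs weekend ≈ 400 (first crossover).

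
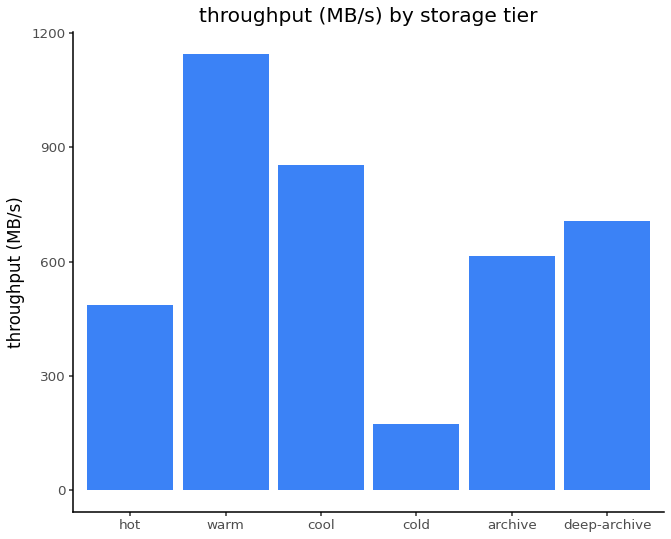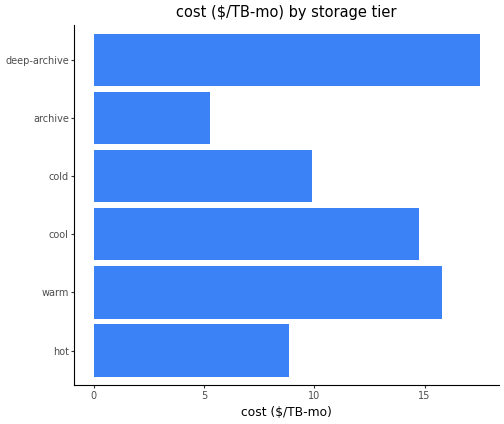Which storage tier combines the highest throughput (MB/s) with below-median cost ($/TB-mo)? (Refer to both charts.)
archive

Chart 2 median cost ($/TB-mo) ≈ 12; below-median storage tiers: hot, cold, archive. Among those, archive has the highest throughput (MB/s) (≈ 600).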